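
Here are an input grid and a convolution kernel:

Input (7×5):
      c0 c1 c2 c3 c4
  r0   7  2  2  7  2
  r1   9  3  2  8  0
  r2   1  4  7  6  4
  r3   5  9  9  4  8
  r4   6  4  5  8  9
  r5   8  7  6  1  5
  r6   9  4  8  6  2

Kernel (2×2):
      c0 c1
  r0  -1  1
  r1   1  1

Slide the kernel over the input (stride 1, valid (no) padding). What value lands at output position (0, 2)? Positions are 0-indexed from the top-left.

15

The receptive field on the input at this output position is [2 7 / 2 8]. Elementwise product with the kernel and sum: 2·-1 + 7·1 + 2·1 + 8·1.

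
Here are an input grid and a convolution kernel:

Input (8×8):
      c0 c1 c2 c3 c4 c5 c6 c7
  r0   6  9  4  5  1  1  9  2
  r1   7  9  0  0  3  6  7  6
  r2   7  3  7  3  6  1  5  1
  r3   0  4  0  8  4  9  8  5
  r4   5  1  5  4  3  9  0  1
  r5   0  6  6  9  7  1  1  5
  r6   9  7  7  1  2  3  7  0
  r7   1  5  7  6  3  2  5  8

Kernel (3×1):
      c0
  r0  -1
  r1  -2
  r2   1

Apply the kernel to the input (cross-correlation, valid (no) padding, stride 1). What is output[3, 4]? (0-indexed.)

The receptive field on the input at this output position is [4 / 3 / 7]. Elementwise product with the kernel and sum: 4·-1 + 3·-2 + 7·1.

-3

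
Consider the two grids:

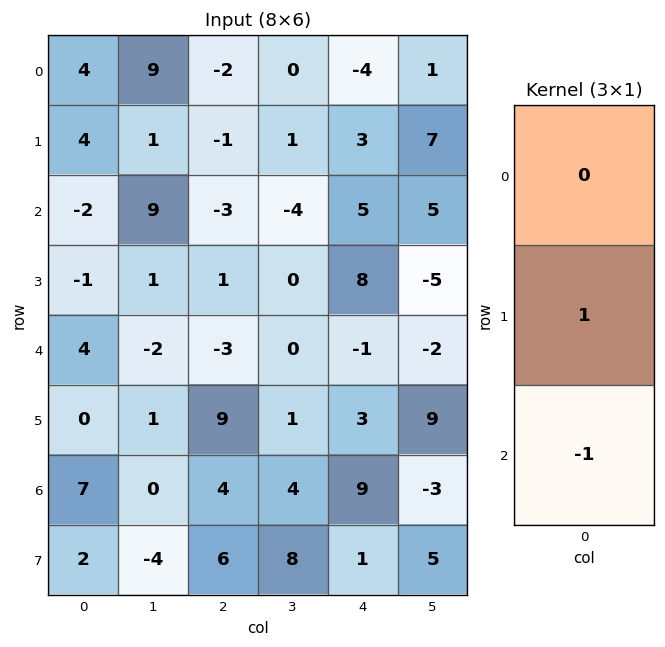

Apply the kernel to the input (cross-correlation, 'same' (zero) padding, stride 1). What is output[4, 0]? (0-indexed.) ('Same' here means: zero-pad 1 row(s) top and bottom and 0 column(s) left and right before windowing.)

4

The receptive field on the zero-padded input at this output position is [-1 / 4 / 0]. Elementwise product with the kernel and sum: 4·1 + 0·-1.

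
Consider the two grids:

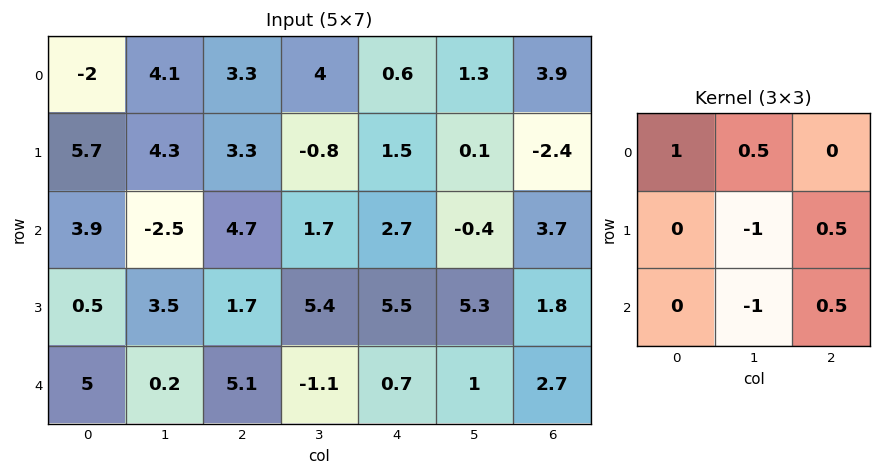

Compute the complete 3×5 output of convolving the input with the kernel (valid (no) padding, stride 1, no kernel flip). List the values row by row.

Output[0,0]: The receptive field on the input at this output position is [-2 4.1 3.3 / 5.7 4.3 3.3 / 3.9 -2.5 4.7]. Elementwise product with the kernel and sum: -2·1 + 4.1·0.5 + 4.3·-1 + 3.3·0.5 + -2.5·-1 + 4.7·0.5.
Output[0,1]: The receptive field on the input at this output position is [4.1 3.3 4 / 4.3 3.3 -0.8 / -2.5 4.7 1.7]. Elementwise product with the kernel and sum: 4.1·1 + 3.3·0.5 + 3.3·-1 + -0.8·0.5 + 4.7·-1 + 1.7·0.5.

2.25 -1.8 6.5 -0.05 2.2
10.05 3.1 -0.1 -5.8 -0.6
2.35 -4.8 4.35 0 -1.55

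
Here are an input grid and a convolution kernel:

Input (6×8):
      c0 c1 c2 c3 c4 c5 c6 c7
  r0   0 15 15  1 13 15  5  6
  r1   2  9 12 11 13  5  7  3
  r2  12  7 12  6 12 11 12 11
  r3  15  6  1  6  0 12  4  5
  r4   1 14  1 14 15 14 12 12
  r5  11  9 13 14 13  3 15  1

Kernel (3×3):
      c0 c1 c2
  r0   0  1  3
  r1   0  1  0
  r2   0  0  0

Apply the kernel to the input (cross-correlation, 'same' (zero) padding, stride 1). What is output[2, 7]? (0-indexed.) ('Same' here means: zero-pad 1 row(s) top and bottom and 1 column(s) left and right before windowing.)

14

The receptive field on the zero-padded input at this output position is [7 3 0 / 12 11 0 / 4 5 0]. Elementwise product with the kernel and sum: 3·1 + 0·3 + 11·1.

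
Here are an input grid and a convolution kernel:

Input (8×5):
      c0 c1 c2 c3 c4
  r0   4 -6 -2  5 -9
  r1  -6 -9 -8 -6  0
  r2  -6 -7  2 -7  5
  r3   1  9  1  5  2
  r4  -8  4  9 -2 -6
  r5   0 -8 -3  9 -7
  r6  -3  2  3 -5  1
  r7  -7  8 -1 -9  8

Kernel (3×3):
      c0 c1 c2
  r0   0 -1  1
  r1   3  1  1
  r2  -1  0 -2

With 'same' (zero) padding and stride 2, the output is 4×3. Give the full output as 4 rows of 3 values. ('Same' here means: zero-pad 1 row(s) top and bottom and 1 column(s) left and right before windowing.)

Output[0,0]: The receptive field on the zero-padded input at this output position is [0 0 0 / 0 4 -6 / 0 -6 -9]. Elementwise product with the kernel and sum: 0·-1 + 0·1 + 0·3 + 4·1 + -6·1 + 0·-1 + -9·-2.

16 6 12
-34 -43 -21
20 13 -23
-25 26 2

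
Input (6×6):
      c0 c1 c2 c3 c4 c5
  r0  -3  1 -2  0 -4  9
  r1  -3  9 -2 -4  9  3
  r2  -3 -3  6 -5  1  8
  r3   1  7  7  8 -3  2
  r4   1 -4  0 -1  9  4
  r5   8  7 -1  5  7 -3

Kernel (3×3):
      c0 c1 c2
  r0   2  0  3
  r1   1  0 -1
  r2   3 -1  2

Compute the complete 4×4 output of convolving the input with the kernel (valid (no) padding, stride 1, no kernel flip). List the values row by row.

-7 -10 -2 20
-11 38 35 19
13 -36 44 16
39 67 2 19

Output[0,0]: The receptive field on the input at this output position is [-3 1 -2 / -3 9 -2 / -3 -3 6]. Elementwise product with the kernel and sum: -3·2 + -2·3 + -3·1 + -2·-1 + -3·3 + -3·-1 + 6·2.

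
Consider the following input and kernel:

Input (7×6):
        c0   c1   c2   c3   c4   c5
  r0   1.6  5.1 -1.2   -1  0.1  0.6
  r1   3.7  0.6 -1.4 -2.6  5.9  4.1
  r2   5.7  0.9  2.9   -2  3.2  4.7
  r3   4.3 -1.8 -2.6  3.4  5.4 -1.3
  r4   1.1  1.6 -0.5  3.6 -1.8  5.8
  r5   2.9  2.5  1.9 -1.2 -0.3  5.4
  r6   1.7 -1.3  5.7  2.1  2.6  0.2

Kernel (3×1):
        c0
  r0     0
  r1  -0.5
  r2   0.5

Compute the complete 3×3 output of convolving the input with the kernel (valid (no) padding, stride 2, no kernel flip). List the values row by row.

1 2.15 -1.35
-1.6 1.05 -3.6
-0.6 1.9 1.45

Output[0,0]: The receptive field on the input at this output position is [1.6 / 3.7 / 5.7]. Elementwise product with the kernel and sum: 3.7·-0.5 + 5.7·0.5.
Output[0,1]: The receptive field on the input at this output position is [-1.2 / -1.4 / 2.9]. Elementwise product with the kernel and sum: -1.4·-0.5 + 2.9·0.5.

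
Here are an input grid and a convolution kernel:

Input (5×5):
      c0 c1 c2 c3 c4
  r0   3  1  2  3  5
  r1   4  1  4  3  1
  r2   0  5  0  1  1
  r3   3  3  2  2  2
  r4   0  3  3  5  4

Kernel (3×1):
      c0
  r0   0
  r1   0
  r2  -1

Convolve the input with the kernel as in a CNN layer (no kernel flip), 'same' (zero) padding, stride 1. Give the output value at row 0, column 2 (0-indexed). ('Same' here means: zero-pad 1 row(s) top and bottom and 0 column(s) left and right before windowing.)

-4

The receptive field on the zero-padded input at this output position is [0 / 2 / 4]. Elementwise product with the kernel and sum: 4·-1.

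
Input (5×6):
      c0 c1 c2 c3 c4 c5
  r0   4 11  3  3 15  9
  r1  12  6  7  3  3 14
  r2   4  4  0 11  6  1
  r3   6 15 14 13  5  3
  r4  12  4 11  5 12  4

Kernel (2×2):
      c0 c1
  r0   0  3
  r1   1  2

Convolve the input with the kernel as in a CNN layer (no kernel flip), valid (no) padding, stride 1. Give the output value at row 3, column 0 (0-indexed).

The receptive field on the input at this output position is [6 15 / 12 4]. Elementwise product with the kernel and sum: 15·3 + 12·1 + 4·2.

65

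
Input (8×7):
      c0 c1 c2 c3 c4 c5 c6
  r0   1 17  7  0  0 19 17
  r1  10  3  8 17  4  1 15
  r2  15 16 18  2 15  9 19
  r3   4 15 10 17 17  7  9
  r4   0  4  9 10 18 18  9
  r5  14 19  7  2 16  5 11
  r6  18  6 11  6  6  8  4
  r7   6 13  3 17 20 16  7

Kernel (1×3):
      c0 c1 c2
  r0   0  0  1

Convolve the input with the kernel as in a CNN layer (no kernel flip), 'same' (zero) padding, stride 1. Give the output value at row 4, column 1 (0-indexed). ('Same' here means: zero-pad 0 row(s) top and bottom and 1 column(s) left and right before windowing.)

9

The receptive field on the zero-padded input at this output position is [0 4 9]. Elementwise product with the kernel and sum: 9·1.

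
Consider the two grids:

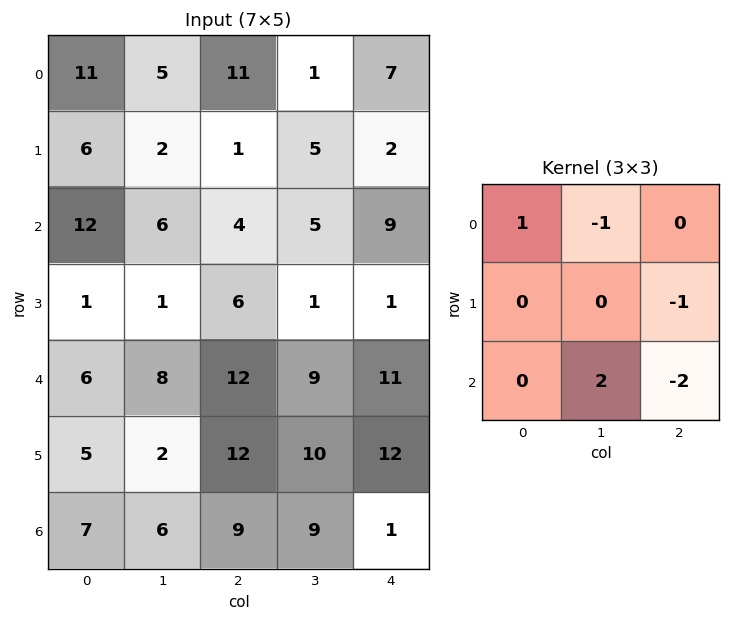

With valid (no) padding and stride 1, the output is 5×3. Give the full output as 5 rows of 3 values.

Output[0,0]: The receptive field on the input at this output position is [11 5 11 / 6 2 1 / 12 6 4]. Elementwise product with the kernel and sum: 11·1 + 5·-1 + 1·-1 + 6·2 + 4·-2.

9 -13 0
-10 6 -13
-8 7 -6
-32 -10 -10
-20 -14 7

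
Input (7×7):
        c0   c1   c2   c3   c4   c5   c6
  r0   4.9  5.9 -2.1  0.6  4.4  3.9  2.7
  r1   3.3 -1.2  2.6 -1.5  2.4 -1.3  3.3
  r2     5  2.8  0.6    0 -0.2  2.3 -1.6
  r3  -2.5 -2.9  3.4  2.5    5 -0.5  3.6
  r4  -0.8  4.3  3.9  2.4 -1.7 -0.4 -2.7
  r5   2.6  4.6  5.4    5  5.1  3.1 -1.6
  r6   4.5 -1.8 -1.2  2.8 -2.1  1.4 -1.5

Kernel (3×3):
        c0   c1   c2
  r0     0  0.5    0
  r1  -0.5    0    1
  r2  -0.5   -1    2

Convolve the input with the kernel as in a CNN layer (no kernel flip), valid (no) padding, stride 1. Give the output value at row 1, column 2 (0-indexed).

The receptive field on the input at this output position is [2.6 -1.5 2.4 / 0.6 0 -0.2 / 3.4 2.5 5]. Elementwise product with the kernel and sum: -1.5·0.5 + 0.6·-0.5 + -0.2·1 + 3.4·-0.5 + 2.5·-1 + 5·2.

4.55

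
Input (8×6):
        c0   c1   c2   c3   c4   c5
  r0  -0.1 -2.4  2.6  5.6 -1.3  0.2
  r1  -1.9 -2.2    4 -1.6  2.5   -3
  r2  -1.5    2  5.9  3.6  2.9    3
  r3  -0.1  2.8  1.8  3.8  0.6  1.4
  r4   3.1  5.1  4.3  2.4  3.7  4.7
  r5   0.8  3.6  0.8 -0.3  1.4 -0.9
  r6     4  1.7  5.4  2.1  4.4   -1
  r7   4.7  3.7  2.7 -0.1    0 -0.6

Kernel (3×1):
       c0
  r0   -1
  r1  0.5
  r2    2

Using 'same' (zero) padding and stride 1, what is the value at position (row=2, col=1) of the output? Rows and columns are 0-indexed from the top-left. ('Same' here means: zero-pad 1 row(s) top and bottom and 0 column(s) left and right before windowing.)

The receptive field on the zero-padded input at this output position is [-2.2 / 2 / 2.8]. Elementwise product with the kernel and sum: -2.2·-1 + 2·0.5 + 2.8·2.

8.8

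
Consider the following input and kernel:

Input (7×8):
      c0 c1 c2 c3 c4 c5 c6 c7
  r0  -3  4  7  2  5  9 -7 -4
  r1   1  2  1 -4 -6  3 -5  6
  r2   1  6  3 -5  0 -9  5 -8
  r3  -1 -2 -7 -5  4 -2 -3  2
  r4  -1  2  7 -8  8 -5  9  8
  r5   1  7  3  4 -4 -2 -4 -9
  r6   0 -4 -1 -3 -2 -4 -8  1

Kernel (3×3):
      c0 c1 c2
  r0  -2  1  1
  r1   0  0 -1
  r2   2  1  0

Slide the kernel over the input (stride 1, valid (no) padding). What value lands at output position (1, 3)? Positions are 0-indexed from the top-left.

The receptive field on the input at this output position is [-4 -6 3 / -5 0 -9 / -5 4 -2]. Elementwise product with the kernel and sum: -4·-2 + -6·1 + 3·1 + -9·-1 + -5·2 + 4·1.

8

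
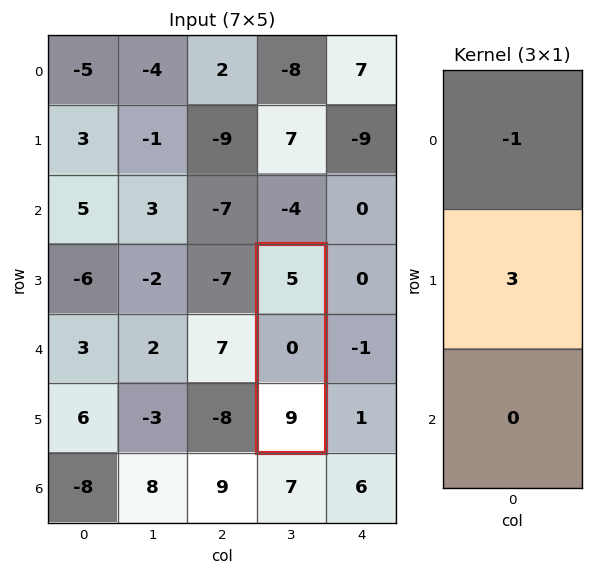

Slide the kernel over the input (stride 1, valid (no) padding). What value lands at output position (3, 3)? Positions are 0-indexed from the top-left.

-5

The receptive field on the input at this output position is [5 / 0 / 9]. Elementwise product with the kernel and sum: 5·-1 + 0·3.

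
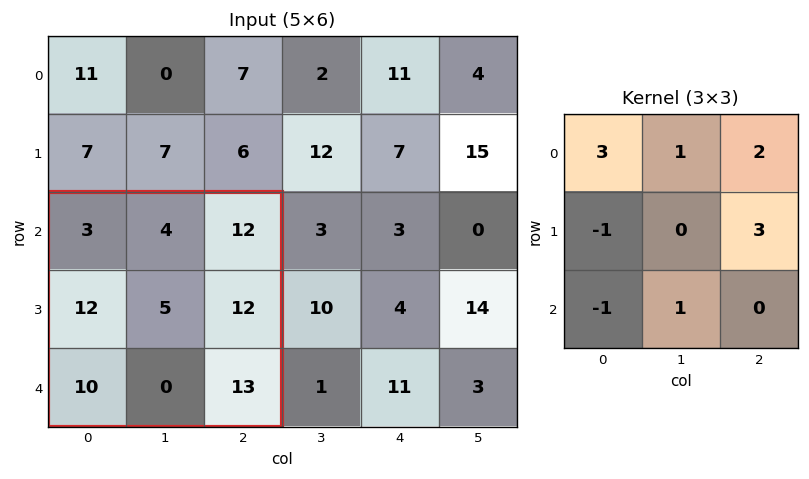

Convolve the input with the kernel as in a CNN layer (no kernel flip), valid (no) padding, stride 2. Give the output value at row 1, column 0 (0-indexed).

51

The receptive field on the input at this output position is [3 4 12 / 12 5 12 / 10 0 13]. Elementwise product with the kernel and sum: 3·3 + 4·1 + 12·2 + 12·-1 + 12·3 + 10·-1 + 0·1.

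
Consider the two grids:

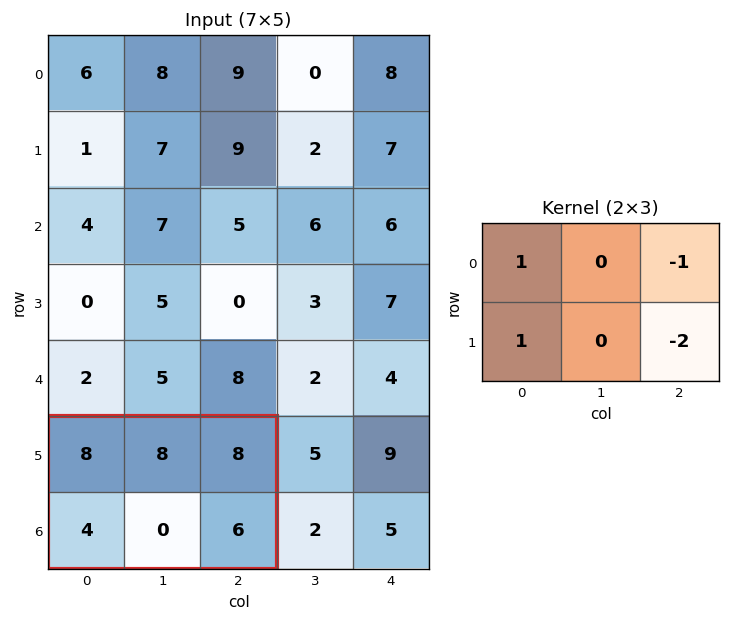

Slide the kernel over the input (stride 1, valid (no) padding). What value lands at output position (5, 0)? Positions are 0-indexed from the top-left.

The receptive field on the input at this output position is [8 8 8 / 4 0 6]. Elementwise product with the kernel and sum: 8·1 + 8·-1 + 4·1 + 6·-2.

-8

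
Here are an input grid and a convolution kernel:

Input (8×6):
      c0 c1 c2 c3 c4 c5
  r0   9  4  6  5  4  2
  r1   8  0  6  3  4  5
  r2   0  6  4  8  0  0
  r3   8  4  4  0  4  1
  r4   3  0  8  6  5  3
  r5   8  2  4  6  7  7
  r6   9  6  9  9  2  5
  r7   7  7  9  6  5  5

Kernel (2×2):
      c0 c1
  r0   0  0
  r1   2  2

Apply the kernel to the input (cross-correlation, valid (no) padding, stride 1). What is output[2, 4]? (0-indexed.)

10

The receptive field on the input at this output position is [0 0 / 4 1]. Elementwise product with the kernel and sum: 4·2 + 1·2.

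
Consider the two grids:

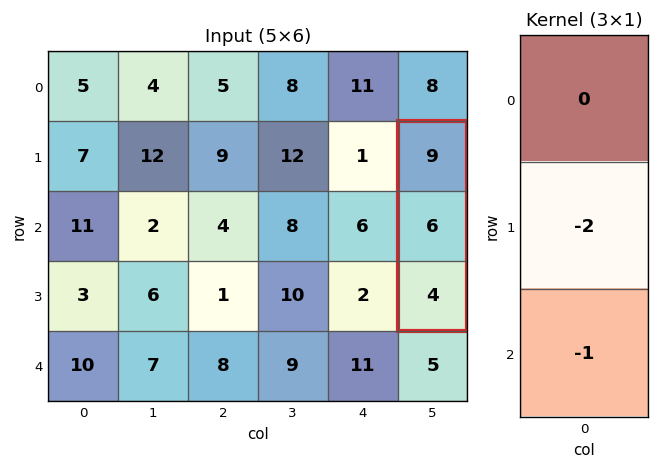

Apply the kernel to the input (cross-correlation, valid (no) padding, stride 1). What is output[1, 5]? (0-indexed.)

The receptive field on the input at this output position is [9 / 6 / 4]. Elementwise product with the kernel and sum: 6·-2 + 4·-1.

-16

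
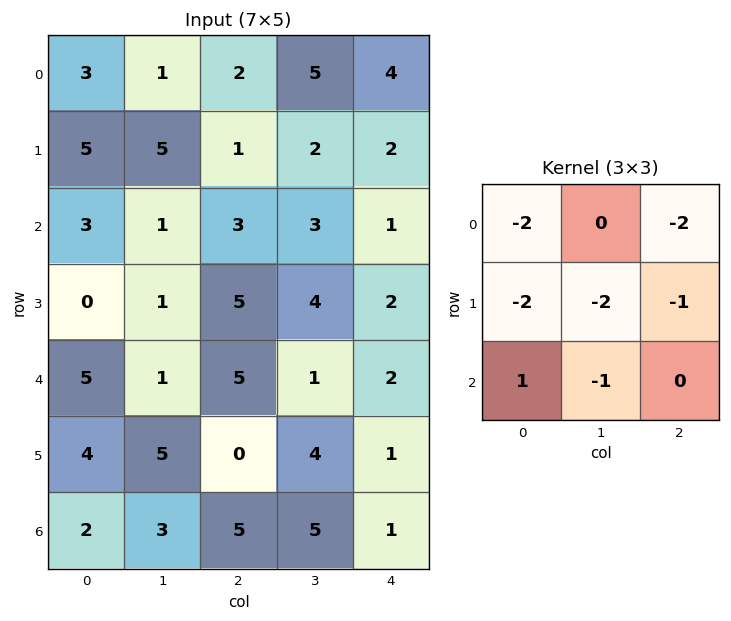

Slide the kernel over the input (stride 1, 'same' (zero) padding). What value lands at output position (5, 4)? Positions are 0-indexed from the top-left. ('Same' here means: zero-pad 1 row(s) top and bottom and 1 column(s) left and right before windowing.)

-8

The receptive field on the zero-padded input at this output position is [1 2 0 / 4 1 0 / 5 1 0]. Elementwise product with the kernel and sum: 1·-2 + 0·-2 + 4·-2 + 1·-2 + 0·-1 + 5·1 + 1·-1.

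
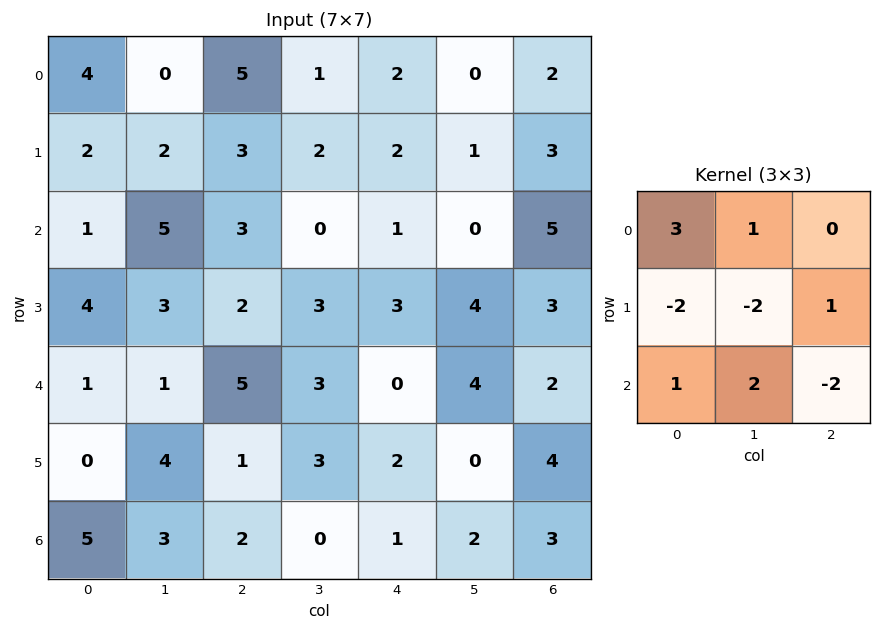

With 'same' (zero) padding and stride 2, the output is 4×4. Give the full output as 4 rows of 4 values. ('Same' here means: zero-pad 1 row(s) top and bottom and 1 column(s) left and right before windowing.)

-8 -5 -2 3
7 -6 7 6
-5 2 17 11
-7 3 11 -6

Output[0,0]: The receptive field on the zero-padded input at this output position is [0 0 0 / 0 4 0 / 0 2 2]. Elementwise product with the kernel and sum: 0·3 + 0·1 + 0·-2 + 4·-2 + 0·1 + 0·1 + 2·2 + 2·-2.
Output[0,1]: The receptive field on the zero-padded input at this output position is [0 0 0 / 0 5 1 / 2 3 2]. Elementwise product with the kernel and sum: 0·3 + 0·1 + 0·-2 + 5·-2 + 1·1 + 2·1 + 3·2 + 2·-2.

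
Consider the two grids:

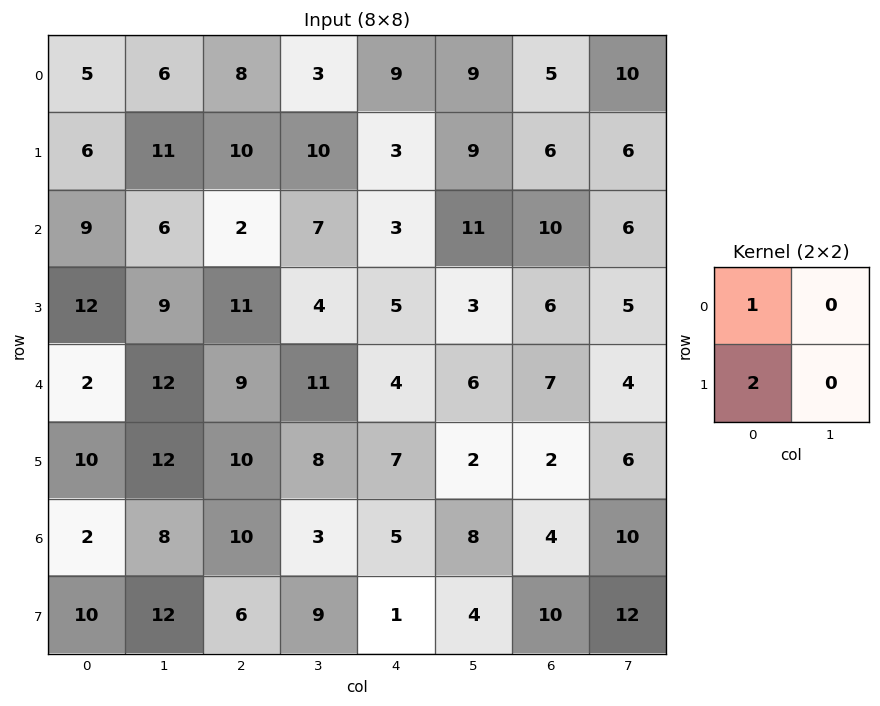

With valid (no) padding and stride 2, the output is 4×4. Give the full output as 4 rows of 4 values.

17 28 15 17
33 24 13 22
22 29 18 11
22 22 7 24

Output[0,0]: The receptive field on the input at this output position is [5 6 / 6 11]. Elementwise product with the kernel and sum: 5·1 + 6·2.
Output[0,1]: The receptive field on the input at this output position is [8 3 / 10 10]. Elementwise product with the kernel and sum: 8·1 + 10·2.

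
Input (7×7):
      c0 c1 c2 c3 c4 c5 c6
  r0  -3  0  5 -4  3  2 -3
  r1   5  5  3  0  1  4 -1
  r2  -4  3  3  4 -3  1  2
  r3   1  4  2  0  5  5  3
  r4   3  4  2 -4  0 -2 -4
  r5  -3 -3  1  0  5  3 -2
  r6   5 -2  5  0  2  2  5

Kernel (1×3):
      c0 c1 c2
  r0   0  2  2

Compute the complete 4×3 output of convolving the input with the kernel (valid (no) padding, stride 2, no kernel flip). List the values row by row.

10 -2 -2
12 2 6
12 -8 -12
6 4 14

Output[0,0]: The receptive field on the input at this output position is [-3 0 5]. Elementwise product with the kernel and sum: 0·2 + 5·2.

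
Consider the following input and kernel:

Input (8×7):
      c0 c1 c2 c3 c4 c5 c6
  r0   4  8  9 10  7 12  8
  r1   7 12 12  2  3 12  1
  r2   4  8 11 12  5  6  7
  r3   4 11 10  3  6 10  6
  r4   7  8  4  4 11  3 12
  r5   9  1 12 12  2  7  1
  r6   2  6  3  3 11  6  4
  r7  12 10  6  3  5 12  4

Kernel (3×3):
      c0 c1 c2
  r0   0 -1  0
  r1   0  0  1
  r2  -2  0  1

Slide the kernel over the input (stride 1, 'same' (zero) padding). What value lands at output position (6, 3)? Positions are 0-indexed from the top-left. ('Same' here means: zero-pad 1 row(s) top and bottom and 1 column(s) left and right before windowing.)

The receptive field on the zero-padded input at this output position is [12 12 2 / 3 3 11 / 6 3 5]. Elementwise product with the kernel and sum: 12·-1 + 11·1 + 6·-2 + 5·1.

-8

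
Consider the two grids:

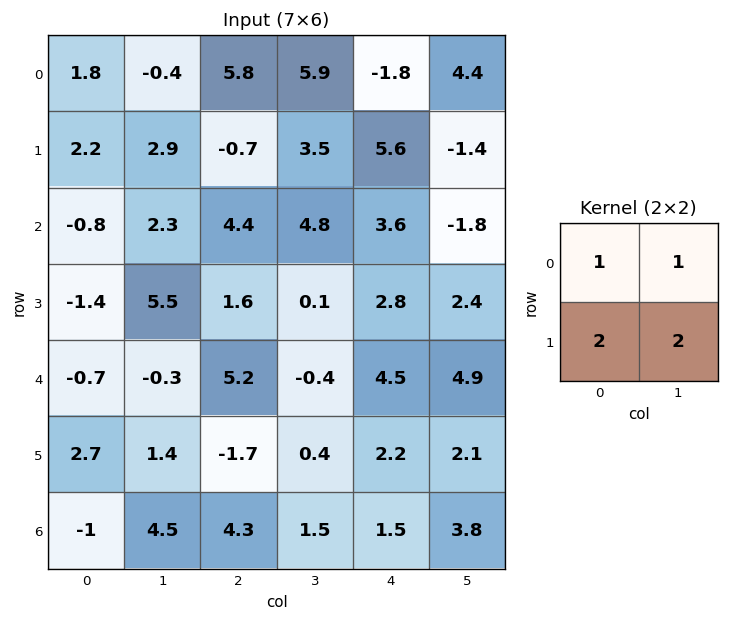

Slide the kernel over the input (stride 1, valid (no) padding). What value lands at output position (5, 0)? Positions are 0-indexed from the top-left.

11.1

The receptive field on the input at this output position is [2.7 1.4 / -1 4.5]. Elementwise product with the kernel and sum: 2.7·1 + 1.4·1 + -1·2 + 4.5·2.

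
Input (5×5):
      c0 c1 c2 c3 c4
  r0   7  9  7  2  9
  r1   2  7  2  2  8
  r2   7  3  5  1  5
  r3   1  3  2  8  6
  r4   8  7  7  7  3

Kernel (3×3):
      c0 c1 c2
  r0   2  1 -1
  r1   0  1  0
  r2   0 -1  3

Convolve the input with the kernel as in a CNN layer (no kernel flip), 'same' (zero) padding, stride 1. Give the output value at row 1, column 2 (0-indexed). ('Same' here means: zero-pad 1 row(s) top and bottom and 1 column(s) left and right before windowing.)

23

The receptive field on the zero-padded input at this output position is [9 7 2 / 7 2 2 / 3 5 1]. Elementwise product with the kernel and sum: 9·2 + 7·1 + 2·-1 + 2·1 + 5·-1 + 1·3.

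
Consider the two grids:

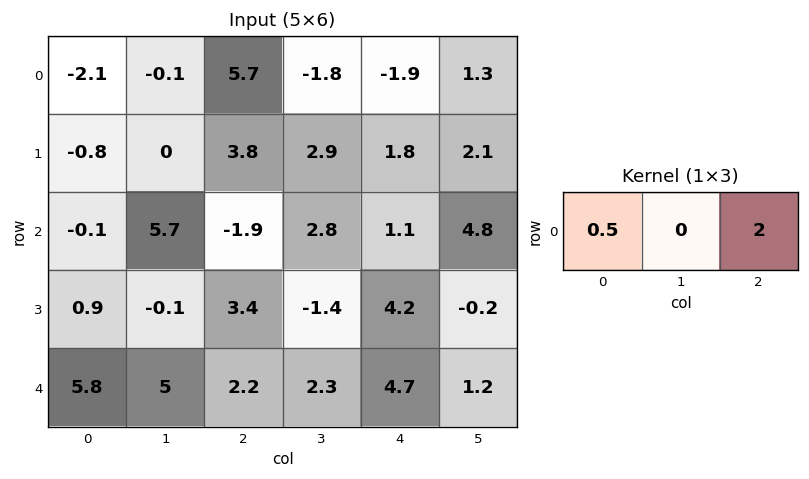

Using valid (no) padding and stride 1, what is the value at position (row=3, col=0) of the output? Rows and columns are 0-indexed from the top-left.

7.25

The receptive field on the input at this output position is [0.9 -0.1 3.4]. Elementwise product with the kernel and sum: 0.9·0.5 + 3.4·2.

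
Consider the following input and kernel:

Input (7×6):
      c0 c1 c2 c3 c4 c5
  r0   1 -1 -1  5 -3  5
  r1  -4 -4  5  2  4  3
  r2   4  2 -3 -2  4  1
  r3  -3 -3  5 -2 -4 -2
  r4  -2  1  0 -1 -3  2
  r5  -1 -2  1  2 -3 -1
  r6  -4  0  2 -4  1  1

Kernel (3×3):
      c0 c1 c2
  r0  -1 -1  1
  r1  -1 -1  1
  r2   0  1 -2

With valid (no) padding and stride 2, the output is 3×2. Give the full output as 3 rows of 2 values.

20 -20
3 7
1 -14

Output[0,0]: The receptive field on the input at this output position is [1 -1 -1 / -4 -4 5 / 4 2 -3]. Elementwise product with the kernel and sum: 1·-1 + -1·-1 + -1·1 + -4·-1 + -4·-1 + 5·1 + 2·1 + -3·-2.
Output[0,1]: The receptive field on the input at this output position is [-1 5 -3 / 5 2 4 / -3 -2 4]. Elementwise product with the kernel and sum: -1·-1 + 5·-1 + -3·1 + 5·-1 + 2·-1 + 4·1 + -2·1 + 4·-2.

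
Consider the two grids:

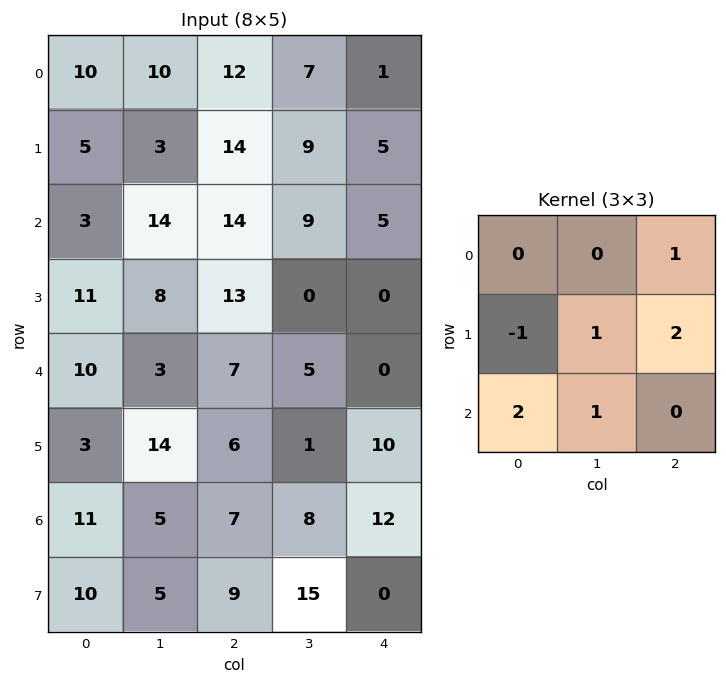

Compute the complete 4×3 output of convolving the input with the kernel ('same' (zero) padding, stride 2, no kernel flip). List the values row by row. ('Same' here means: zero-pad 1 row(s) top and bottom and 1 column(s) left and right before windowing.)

Output[0,0]: The receptive field on the zero-padded input at this output position is [0 0 0 / 0 10 10 / 0 5 3]. Elementwise product with the kernel and sum: 0·1 + 0·-1 + 10·1 + 10·2 + 0·2 + 5·1.
Output[0,1]: The receptive field on the zero-padded input at this output position is [0 0 0 / 10 12 7 / 3 14 9]. Elementwise product with the kernel and sum: 0·1 + 10·-1 + 12·1 + 7·2 + 3·2 + 14·1.

35 36 17
45 56 -4
27 48 7
45 38 34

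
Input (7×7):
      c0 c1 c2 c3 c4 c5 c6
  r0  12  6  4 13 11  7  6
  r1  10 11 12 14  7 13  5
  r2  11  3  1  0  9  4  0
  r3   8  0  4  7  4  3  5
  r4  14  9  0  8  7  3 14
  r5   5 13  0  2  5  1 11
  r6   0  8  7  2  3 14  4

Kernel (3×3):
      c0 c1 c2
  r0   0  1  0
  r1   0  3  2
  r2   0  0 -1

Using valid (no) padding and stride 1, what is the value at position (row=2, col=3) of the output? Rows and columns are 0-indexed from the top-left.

24

The receptive field on the input at this output position is [0 9 4 / 7 4 3 / 8 7 3]. Elementwise product with the kernel and sum: 9·1 + 4·3 + 3·2 + 3·-1.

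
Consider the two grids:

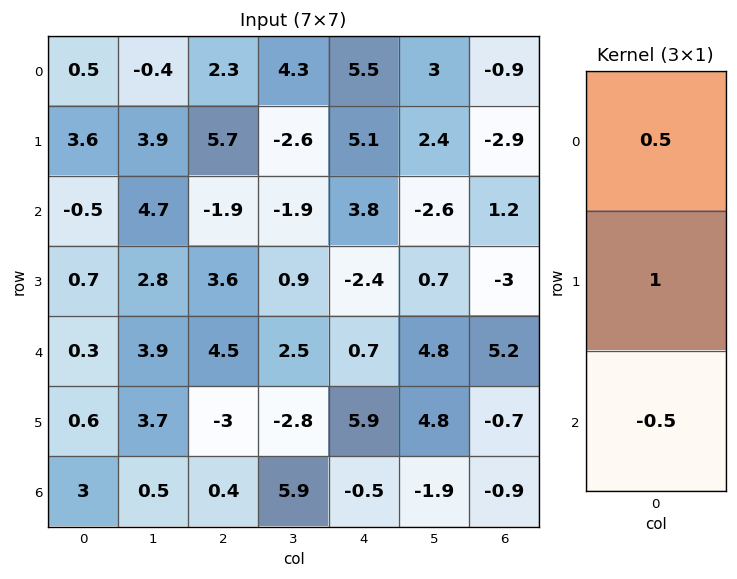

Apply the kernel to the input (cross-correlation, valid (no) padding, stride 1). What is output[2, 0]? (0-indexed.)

The receptive field on the input at this output position is [-0.5 / 0.7 / 0.3]. Elementwise product with the kernel and sum: -0.5·0.5 + 0.7·1 + 0.3·-0.5.

0.3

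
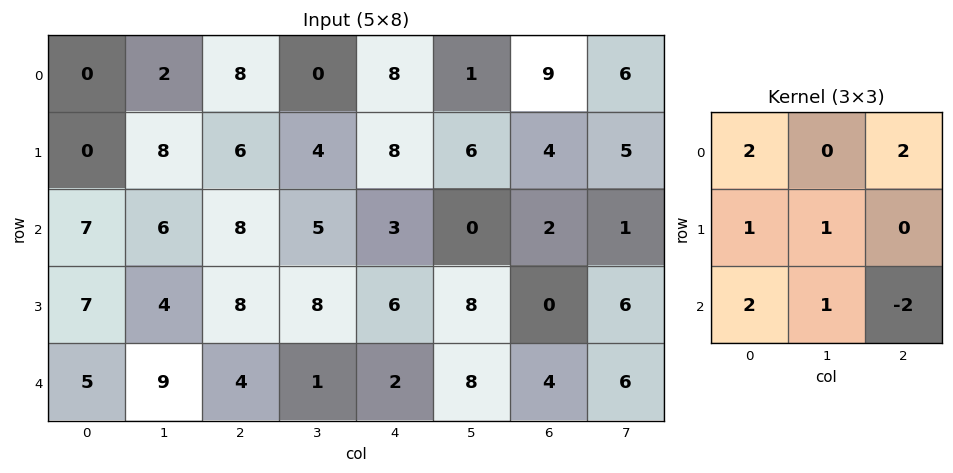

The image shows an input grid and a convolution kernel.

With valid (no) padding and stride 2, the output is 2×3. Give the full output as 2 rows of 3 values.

Output[0,0]: The receptive field on the input at this output position is [0 2 8 / 0 8 6 / 7 6 8]. Elementwise product with the kernel and sum: 0·2 + 8·2 + 0·1 + 8·1 + 7·2 + 6·1 + 8·-2.
Output[0,1]: The receptive field on the input at this output position is [8 0 8 / 6 4 8 / 8 5 3]. Elementwise product with the kernel and sum: 8·2 + 8·2 + 6·1 + 4·1 + 8·2 + 5·1 + 3·-2.

28 57 50
52 43 28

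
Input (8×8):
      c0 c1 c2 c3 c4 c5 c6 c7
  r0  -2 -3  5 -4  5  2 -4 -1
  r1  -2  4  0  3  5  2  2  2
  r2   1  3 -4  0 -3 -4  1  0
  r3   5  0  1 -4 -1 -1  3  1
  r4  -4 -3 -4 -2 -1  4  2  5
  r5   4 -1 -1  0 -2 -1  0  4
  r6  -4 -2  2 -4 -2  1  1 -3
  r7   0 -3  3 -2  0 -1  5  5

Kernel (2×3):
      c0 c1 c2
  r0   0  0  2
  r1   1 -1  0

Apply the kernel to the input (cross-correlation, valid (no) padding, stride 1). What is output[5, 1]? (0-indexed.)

The receptive field on the input at this output position is [-1 -1 0 / -2 2 -4]. Elementwise product with the kernel and sum: 0·2 + -2·1 + 2·-1.

-4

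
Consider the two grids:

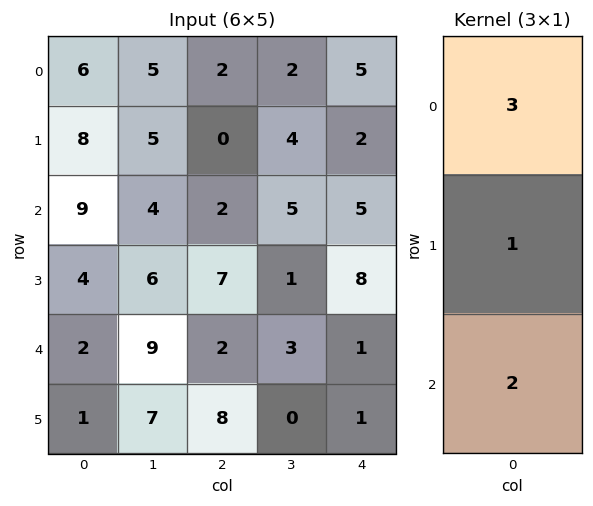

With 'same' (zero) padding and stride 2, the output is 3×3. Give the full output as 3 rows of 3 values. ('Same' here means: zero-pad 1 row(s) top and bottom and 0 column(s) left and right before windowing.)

22 2 9
41 16 27
16 39 27

Output[0,0]: The receptive field on the zero-padded input at this output position is [0 / 6 / 8]. Elementwise product with the kernel and sum: 0·3 + 6·1 + 8·2.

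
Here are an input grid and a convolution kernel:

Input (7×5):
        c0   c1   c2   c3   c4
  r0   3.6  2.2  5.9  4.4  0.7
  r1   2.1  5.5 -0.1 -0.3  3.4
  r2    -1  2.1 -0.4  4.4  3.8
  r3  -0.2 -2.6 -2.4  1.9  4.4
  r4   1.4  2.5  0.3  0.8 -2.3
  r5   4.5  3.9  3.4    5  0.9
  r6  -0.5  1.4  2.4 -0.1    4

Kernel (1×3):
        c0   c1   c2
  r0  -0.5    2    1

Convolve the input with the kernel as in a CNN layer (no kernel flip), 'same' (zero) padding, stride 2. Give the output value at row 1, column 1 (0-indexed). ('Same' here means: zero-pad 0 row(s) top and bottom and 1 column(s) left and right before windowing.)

2.55

The receptive field on the zero-padded input at this output position is [2.1 -0.4 4.4]. Elementwise product with the kernel and sum: 2.1·-0.5 + -0.4·2 + 4.4·1.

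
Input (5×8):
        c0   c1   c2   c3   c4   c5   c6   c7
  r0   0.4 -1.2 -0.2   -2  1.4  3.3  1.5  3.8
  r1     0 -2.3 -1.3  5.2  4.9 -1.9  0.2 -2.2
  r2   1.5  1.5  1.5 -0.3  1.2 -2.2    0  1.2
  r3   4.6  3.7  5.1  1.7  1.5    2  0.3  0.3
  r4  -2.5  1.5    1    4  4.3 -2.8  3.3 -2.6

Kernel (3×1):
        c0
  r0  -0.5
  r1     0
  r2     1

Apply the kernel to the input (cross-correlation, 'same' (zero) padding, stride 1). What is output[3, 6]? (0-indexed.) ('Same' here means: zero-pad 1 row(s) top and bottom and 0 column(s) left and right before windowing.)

3.3

The receptive field on the zero-padded input at this output position is [0 / 0.3 / 3.3]. Elementwise product with the kernel and sum: 0·-0.5 + 3.3·1.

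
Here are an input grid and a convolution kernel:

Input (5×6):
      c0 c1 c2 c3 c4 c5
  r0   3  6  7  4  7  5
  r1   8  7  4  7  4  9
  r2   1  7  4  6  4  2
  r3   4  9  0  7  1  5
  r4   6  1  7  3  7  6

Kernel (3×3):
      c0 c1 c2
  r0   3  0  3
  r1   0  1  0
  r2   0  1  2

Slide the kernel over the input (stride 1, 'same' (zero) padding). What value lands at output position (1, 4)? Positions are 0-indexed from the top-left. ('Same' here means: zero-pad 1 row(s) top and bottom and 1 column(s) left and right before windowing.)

39

The receptive field on the zero-padded input at this output position is [4 7 5 / 7 4 9 / 6 4 2]. Elementwise product with the kernel and sum: 4·3 + 5·3 + 4·1 + 4·1 + 2·2.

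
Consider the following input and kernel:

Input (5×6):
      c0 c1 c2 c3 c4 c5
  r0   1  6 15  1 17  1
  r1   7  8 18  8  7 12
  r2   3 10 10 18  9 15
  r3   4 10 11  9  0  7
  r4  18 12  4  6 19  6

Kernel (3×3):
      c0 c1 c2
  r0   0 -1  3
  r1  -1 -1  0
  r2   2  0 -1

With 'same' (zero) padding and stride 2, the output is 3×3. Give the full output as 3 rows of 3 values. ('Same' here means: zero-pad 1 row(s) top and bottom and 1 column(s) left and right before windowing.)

Output[0,0]: The receptive field on the zero-padded input at this output position is [0 0 0 / 0 1 6 / 0 7 8]. Elementwise product with the kernel and sum: 0·-1 + 0·3 + 0·-1 + 1·-1 + 0·2 + 8·-1.
Output[0,1]: The receptive field on the zero-padded input at this output position is [0 0 0 / 6 15 1 / 8 18 8]. Elementwise product with the kernel and sum: 0·-1 + 0·3 + 6·-1 + 15·-1 + 8·2 + 8·-1.

-9 -13 -14
4 -3 13
8 0 -4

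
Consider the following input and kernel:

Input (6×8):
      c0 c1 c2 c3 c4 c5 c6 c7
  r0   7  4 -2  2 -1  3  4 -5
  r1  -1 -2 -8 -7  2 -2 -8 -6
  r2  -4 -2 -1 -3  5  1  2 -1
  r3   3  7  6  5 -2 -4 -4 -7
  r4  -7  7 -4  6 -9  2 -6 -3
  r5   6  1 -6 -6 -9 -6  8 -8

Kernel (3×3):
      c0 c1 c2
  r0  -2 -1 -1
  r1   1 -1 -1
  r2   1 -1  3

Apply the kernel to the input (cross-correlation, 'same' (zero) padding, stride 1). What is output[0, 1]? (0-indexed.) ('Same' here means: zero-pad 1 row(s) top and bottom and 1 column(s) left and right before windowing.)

The receptive field on the zero-padded input at this output position is [0 0 0 / 7 4 -2 / -1 -2 -8]. Elementwise product with the kernel and sum: 0·-2 + 0·-1 + 0·-1 + 7·1 + 4·-1 + -2·-1 + -1·1 + -2·-1 + -8·3.

-18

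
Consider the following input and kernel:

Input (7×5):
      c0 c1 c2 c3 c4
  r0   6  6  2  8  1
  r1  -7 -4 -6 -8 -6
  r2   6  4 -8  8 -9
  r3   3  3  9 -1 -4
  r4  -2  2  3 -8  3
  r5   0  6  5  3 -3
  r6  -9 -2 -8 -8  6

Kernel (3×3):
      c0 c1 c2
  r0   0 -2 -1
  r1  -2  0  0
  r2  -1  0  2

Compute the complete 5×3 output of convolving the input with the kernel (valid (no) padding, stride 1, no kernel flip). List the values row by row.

-22 8 -15
17 7 21
2 -16 -22
-1 -21 -11
-14 -24 23

Output[0,0]: The receptive field on the input at this output position is [6 6 2 / -7 -4 -6 / 6 4 -8]. Elementwise product with the kernel and sum: 6·-2 + 2·-1 + -7·-2 + 6·-1 + -8·2.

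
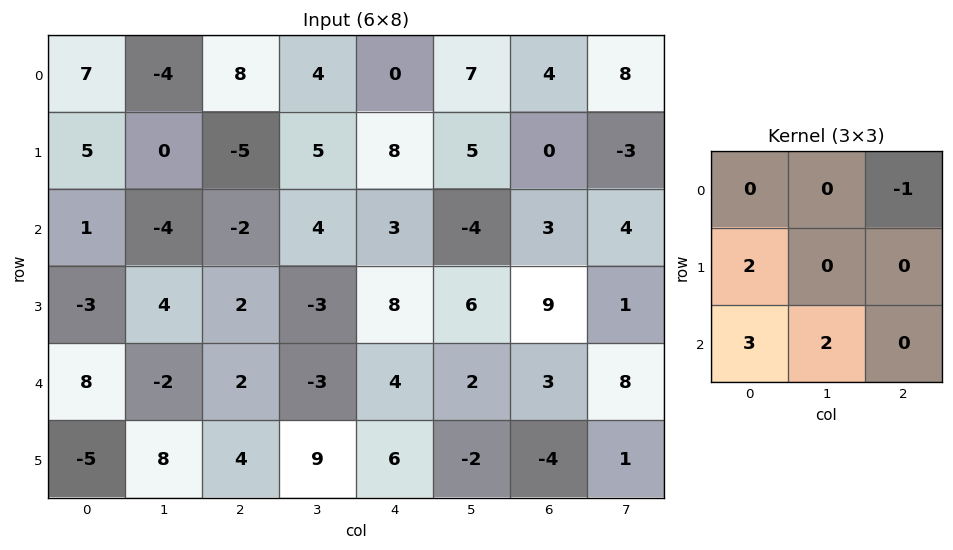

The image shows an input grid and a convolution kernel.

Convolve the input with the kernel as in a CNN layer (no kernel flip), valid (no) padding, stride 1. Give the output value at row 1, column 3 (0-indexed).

10

The receptive field on the input at this output position is [5 8 5 / 4 3 -4 / -3 8 6]. Elementwise product with the kernel and sum: 5·-1 + 4·2 + -3·3 + 8·2.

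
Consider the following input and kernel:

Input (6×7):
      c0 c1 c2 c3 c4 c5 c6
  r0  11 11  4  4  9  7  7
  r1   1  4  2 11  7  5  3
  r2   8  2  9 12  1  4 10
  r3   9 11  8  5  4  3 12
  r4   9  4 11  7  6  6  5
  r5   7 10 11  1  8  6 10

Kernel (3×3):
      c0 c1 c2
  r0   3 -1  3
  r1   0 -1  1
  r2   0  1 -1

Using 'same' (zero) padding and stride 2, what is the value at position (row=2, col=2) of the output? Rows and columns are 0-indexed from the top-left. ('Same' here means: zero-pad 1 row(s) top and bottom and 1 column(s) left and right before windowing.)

22

The receptive field on the zero-padded input at this output position is [5 4 3 / 7 6 6 / 1 8 6]. Elementwise product with the kernel and sum: 5·3 + 4·-1 + 3·3 + 6·-1 + 6·1 + 8·1 + 6·-1.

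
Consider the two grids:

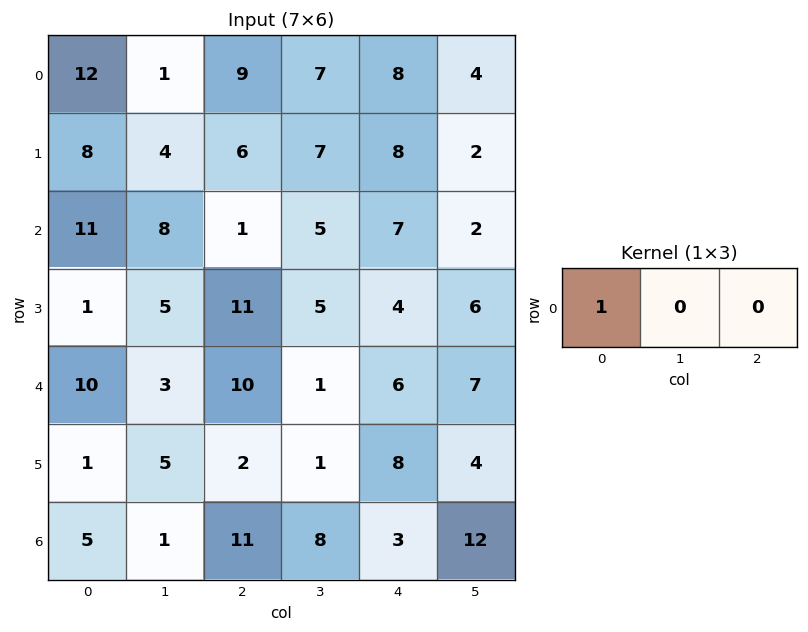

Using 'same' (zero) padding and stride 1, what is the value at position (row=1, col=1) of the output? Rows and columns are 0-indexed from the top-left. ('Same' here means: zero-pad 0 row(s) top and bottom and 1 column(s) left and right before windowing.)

8

The receptive field on the zero-padded input at this output position is [8 4 6]. Elementwise product with the kernel and sum: 8·1.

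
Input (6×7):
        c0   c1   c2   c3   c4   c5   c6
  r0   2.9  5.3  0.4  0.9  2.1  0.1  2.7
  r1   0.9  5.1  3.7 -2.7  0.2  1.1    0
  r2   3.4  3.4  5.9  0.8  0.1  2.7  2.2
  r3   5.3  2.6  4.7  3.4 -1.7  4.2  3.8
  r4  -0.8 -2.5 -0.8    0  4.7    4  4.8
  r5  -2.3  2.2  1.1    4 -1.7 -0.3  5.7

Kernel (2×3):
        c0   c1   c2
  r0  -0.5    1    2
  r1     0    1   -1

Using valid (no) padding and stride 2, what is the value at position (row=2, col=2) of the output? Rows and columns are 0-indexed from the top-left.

The receptive field on the input at this output position is [4.7 4 4.8 / -1.7 -0.3 5.7]. Elementwise product with the kernel and sum: 4.7·-0.5 + 4·1 + 4.8·2 + -0.3·1 + 5.7·-1.

5.25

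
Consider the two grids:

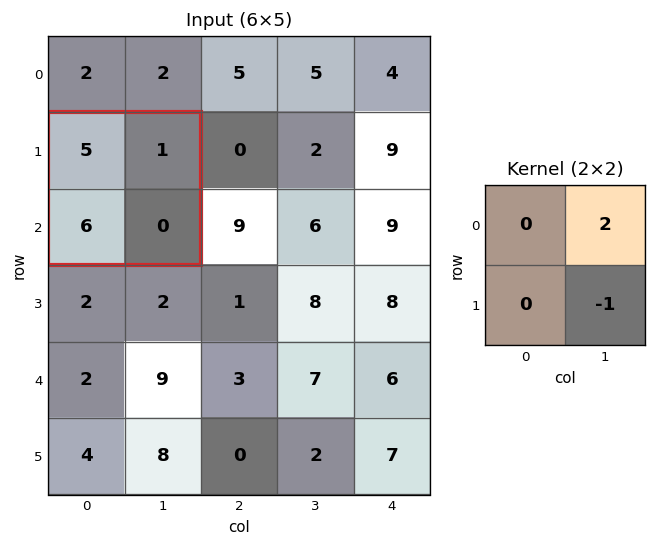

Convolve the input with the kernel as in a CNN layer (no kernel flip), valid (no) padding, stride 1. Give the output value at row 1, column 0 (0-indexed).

2

The receptive field on the input at this output position is [5 1 / 6 0]. Elementwise product with the kernel and sum: 1·2 + 0·-1.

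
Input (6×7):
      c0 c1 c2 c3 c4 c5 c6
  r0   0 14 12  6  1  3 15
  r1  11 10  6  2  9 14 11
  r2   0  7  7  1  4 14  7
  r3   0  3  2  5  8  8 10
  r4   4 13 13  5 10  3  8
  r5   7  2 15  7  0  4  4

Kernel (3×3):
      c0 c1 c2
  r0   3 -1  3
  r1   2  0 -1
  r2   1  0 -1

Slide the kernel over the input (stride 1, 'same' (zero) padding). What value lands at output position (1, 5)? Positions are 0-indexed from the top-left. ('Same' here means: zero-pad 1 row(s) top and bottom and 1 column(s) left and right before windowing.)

The receptive field on the zero-padded input at this output position is [1 3 15 / 9 14 11 / 4 14 7]. Elementwise product with the kernel and sum: 1·3 + 3·-1 + 15·3 + 9·2 + 11·-1 + 4·1 + 7·-1.

49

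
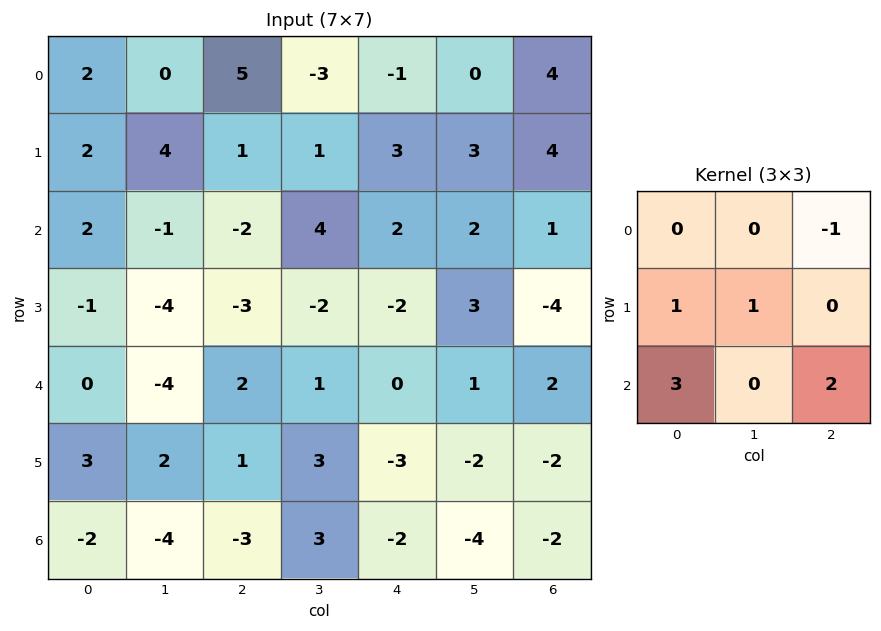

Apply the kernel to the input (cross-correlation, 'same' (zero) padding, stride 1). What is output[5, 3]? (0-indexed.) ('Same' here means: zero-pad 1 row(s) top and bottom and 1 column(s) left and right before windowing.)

The receptive field on the zero-padded input at this output position is [2 1 0 / 1 3 -3 / -3 3 -2]. Elementwise product with the kernel and sum: 0·-1 + 1·1 + 3·1 + -3·3 + -2·2.

-9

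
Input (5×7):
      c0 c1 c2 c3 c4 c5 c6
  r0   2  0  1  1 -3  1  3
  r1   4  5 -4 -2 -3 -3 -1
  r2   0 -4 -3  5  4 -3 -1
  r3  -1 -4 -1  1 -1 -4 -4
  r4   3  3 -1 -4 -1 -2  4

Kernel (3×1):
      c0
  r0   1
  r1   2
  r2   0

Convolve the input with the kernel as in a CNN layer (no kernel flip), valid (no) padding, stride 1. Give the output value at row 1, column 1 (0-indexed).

-3

The receptive field on the input at this output position is [5 / -4 / -4]. Elementwise product with the kernel and sum: 5·1 + -4·2.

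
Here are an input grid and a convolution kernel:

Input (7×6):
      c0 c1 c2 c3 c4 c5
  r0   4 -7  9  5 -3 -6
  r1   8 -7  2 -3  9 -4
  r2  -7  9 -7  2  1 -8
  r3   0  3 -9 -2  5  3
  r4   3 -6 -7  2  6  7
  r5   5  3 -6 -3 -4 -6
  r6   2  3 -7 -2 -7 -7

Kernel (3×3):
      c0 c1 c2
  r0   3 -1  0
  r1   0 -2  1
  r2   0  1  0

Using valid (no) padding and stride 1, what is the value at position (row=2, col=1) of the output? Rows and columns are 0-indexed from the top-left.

43

The receptive field on the input at this output position is [9 -7 2 / 3 -9 -2 / -6 -7 2]. Elementwise product with the kernel and sum: 9·3 + -7·-1 + -9·-2 + -2·1 + -7·1.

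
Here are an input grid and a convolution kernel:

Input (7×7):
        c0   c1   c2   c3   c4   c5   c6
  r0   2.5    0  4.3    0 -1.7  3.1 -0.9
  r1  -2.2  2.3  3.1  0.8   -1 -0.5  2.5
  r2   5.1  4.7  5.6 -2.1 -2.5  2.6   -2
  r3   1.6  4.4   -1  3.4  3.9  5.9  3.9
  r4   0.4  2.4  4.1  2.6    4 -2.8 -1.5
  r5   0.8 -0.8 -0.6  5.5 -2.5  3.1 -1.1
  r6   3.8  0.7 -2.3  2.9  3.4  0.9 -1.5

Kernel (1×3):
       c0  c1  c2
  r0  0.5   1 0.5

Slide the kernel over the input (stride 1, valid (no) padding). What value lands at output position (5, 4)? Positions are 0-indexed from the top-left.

The receptive field on the input at this output position is [-2.5 3.1 -1.1]. Elementwise product with the kernel and sum: -2.5·0.5 + 3.1·1 + -1.1·0.5.

1.3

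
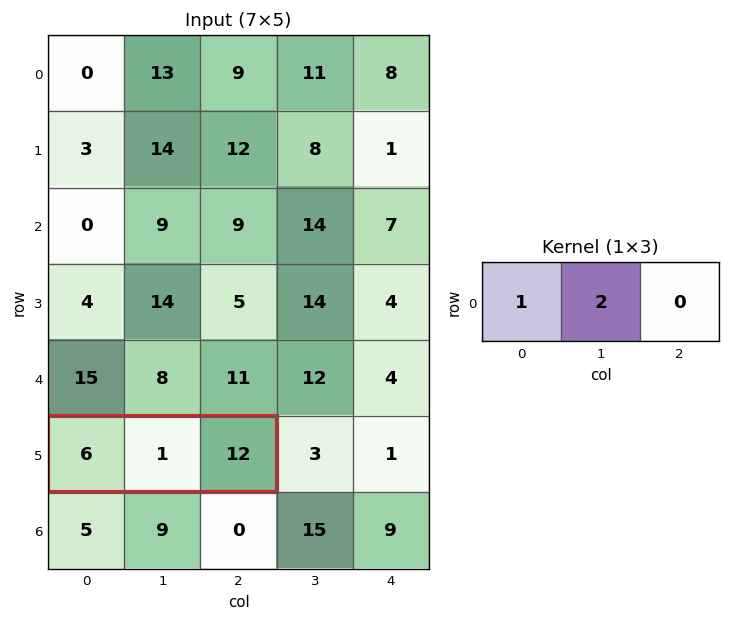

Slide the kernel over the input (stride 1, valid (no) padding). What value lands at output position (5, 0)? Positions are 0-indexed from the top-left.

8

The receptive field on the input at this output position is [6 1 12]. Elementwise product with the kernel and sum: 6·1 + 1·2.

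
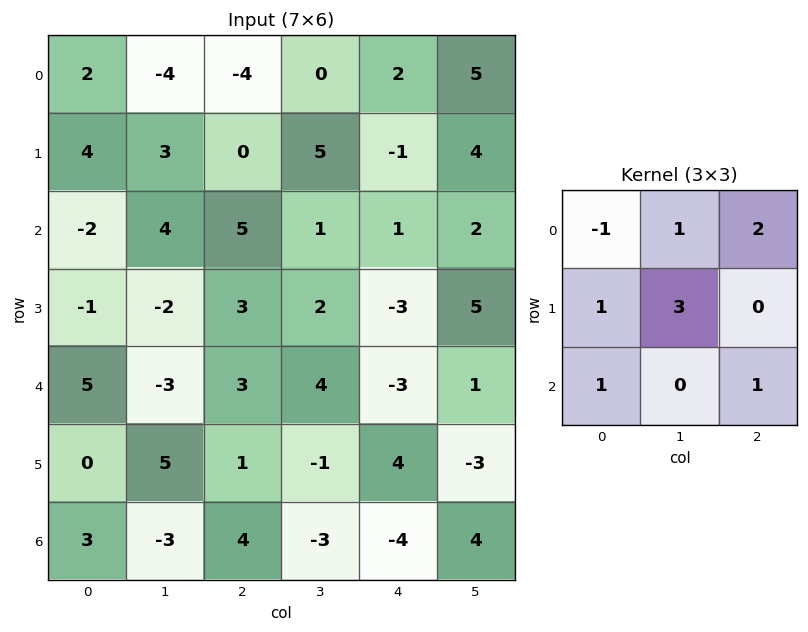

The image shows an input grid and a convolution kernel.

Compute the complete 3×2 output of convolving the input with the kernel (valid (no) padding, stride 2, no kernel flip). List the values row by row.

Output[0,0]: The receptive field on the input at this output position is [2 -4 -4 / 4 3 0 / -2 4 5]. Elementwise product with the kernel and sum: 2·-1 + -4·1 + -4·2 + 4·1 + 3·3 + -2·1 + 5·1.
Output[0,1]: The receptive field on the input at this output position is [-4 0 2 / 0 5 -1 / 5 1 1]. Elementwise product with the kernel and sum: -4·-1 + 0·1 + 2·2 + 0·1 + 5·3 + 5·1 + 1·1.

2 29
17 7
20 -7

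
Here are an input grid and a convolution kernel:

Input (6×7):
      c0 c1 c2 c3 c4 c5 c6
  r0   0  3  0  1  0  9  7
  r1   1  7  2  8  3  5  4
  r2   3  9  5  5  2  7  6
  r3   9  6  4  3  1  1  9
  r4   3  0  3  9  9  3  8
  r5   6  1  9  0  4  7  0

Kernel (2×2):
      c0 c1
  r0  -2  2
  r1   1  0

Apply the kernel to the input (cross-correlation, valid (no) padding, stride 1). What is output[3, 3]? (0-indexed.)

5

The receptive field on the input at this output position is [3 1 / 9 9]. Elementwise product with the kernel and sum: 3·-2 + 1·2 + 9·1.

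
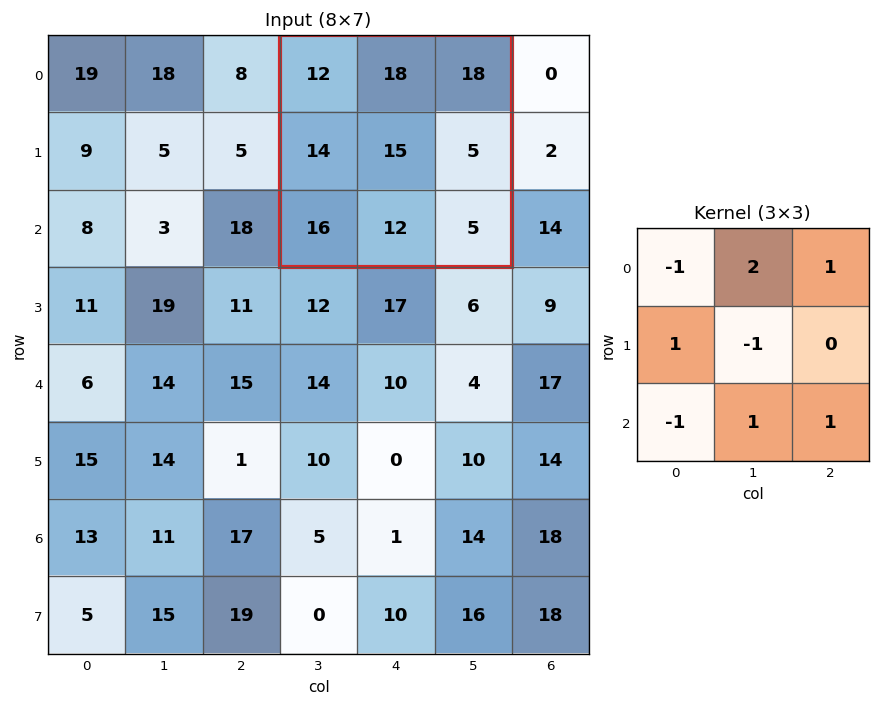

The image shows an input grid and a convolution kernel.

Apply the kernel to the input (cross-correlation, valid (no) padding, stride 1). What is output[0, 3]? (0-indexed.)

The receptive field on the input at this output position is [12 18 18 / 14 15 5 / 16 12 5]. Elementwise product with the kernel and sum: 12·-1 + 18·2 + 18·1 + 14·1 + 15·-1 + 16·-1 + 12·1 + 5·1.

42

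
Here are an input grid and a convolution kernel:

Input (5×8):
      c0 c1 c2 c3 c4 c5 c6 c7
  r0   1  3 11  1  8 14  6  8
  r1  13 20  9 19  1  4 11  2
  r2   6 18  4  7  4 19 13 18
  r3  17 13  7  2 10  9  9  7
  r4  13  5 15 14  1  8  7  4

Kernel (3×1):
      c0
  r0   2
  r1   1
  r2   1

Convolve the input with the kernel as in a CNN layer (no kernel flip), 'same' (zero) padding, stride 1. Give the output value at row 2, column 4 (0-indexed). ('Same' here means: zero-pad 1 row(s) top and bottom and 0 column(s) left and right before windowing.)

The receptive field on the zero-padded input at this output position is [1 / 4 / 10]. Elementwise product with the kernel and sum: 1·2 + 4·1 + 10·1.

16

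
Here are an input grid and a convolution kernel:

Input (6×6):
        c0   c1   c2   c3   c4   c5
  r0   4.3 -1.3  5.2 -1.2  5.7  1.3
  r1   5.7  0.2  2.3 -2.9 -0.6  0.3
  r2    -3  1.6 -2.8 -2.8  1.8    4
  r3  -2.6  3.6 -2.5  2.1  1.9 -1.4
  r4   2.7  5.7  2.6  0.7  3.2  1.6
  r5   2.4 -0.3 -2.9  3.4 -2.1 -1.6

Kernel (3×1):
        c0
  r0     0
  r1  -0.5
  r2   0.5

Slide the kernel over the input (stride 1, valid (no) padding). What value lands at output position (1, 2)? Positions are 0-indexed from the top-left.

0.15

The receptive field on the input at this output position is [2.3 / -2.8 / -2.5]. Elementwise product with the kernel and sum: -2.8·-0.5 + -2.5·0.5.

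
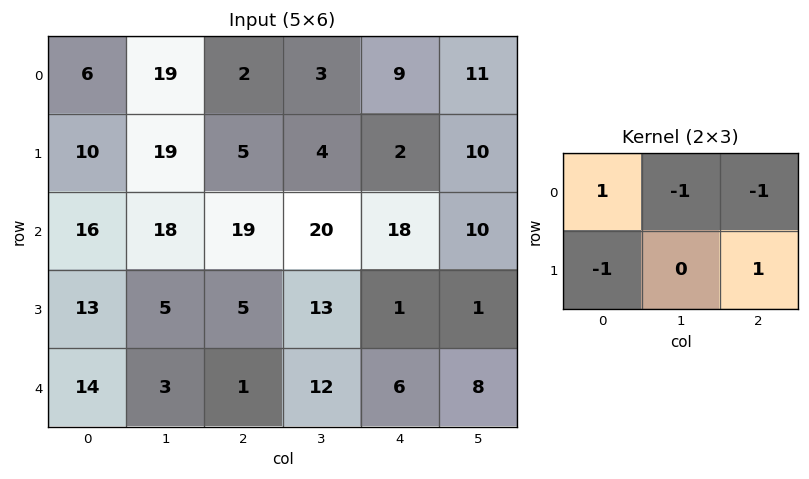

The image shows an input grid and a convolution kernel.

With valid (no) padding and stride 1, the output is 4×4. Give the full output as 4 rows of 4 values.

Output[0,0]: The receptive field on the input at this output position is [6 19 2 / 10 19 5]. Elementwise product with the kernel and sum: 6·1 + 19·-1 + 2·-1 + 10·-1 + 5·1.

-20 -1 -13 -11
-11 12 -2 -18
-29 -13 -23 -20
-10 -4 -4 7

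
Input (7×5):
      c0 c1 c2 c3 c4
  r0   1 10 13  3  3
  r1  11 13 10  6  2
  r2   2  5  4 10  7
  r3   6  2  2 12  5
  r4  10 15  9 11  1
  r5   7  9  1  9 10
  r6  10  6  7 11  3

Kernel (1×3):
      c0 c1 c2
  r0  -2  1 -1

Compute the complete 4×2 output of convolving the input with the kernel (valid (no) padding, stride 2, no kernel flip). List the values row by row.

-5 -26
-3 -5
-14 -8
-21 -6

Output[0,0]: The receptive field on the input at this output position is [1 10 13]. Elementwise product with the kernel and sum: 1·-2 + 10·1 + 13·-1.
Output[0,1]: The receptive field on the input at this output position is [13 3 3]. Elementwise product with the kernel and sum: 13·-2 + 3·1 + 3·-1.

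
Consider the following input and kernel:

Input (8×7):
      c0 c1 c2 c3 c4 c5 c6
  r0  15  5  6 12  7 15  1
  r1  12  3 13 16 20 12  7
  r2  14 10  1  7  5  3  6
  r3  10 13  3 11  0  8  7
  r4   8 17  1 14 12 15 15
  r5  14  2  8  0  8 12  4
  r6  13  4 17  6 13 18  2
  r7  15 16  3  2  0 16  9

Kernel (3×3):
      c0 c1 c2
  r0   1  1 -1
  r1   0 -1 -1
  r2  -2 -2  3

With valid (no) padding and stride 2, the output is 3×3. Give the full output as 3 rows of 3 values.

-47 -26 4
-40 -2 -22
31 -12 -60

Output[0,0]: The receptive field on the input at this output position is [15 5 6 / 12 3 13 / 14 10 1]. Elementwise product with the kernel and sum: 15·1 + 5·1 + 6·-1 + 3·-1 + 13·-1 + 14·-2 + 10·-2 + 1·3.
Output[0,1]: The receptive field on the input at this output position is [6 12 7 / 13 16 20 / 1 7 5]. Elementwise product with the kernel and sum: 6·1 + 12·1 + 7·-1 + 16·-1 + 20·-1 + 1·-2 + 7·-2 + 5·3.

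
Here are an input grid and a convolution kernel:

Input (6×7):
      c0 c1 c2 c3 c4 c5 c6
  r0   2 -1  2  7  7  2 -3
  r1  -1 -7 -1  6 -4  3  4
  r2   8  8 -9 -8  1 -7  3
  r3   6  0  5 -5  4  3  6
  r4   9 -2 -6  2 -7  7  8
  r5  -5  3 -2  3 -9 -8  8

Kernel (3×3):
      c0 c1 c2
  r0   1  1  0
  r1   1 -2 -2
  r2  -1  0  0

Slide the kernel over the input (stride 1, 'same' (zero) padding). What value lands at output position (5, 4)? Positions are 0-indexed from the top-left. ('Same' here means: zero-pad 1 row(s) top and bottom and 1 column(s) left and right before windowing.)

32

The receptive field on the zero-padded input at this output position is [2 -7 7 / 3 -9 -8 / 0 0 0]. Elementwise product with the kernel and sum: 2·1 + -7·1 + 3·1 + -9·-2 + -8·-2 + 0·-1.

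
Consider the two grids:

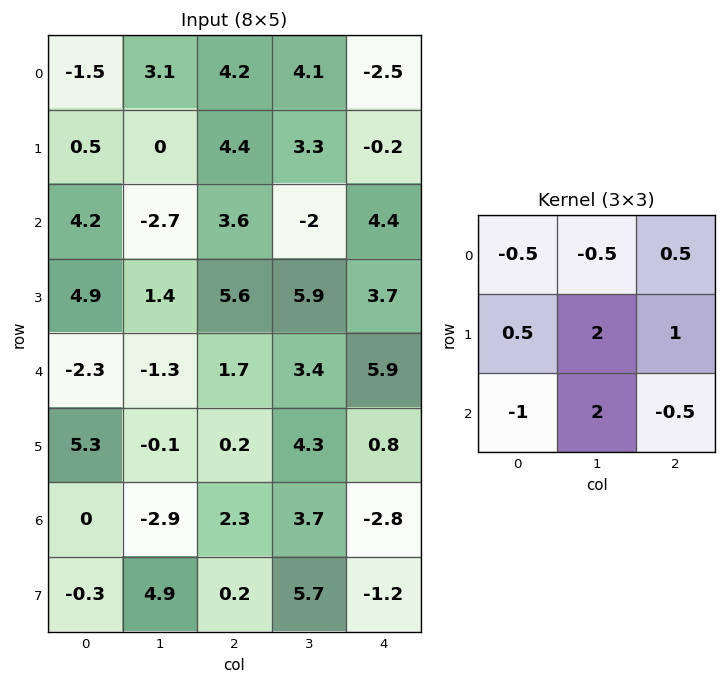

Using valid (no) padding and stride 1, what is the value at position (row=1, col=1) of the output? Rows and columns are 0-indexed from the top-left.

The receptive field on the input at this output position is [0 4.4 3.3 / -2.7 3.6 -2 / 1.4 5.6 5.9]. Elementwise product with the kernel and sum: 0·-0.5 + 4.4·-0.5 + 3.3·0.5 + -2.7·0.5 + 3.6·2 + -2·1 + 1.4·-1 + 5.6·2 + 5.9·-0.5.

10.15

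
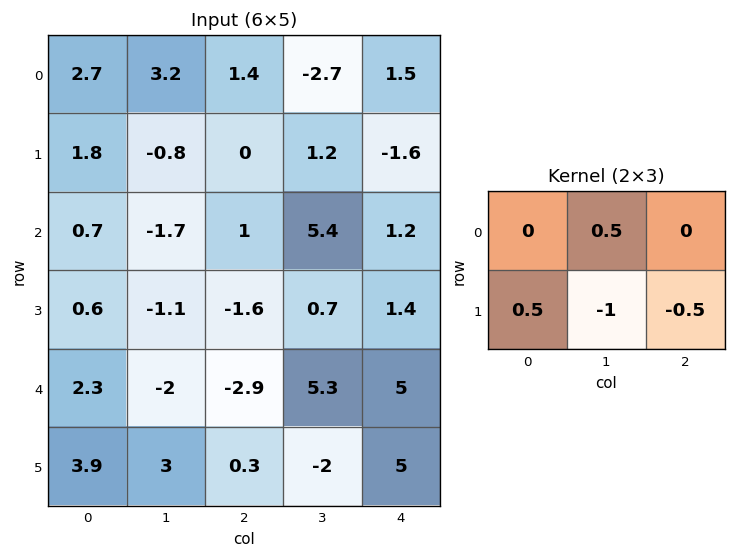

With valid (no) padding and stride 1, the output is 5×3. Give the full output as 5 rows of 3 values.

3.3 -0.3 -1.75
1.15 -4.55 -4.9
1.35 1.2 0.5
4.05 -1.55 -8.9
-2.2 0.75 2.3

Output[0,0]: The receptive field on the input at this output position is [2.7 3.2 1.4 / 1.8 -0.8 0]. Elementwise product with the kernel and sum: 3.2·0.5 + 1.8·0.5 + -0.8·-1 + 0·-0.5.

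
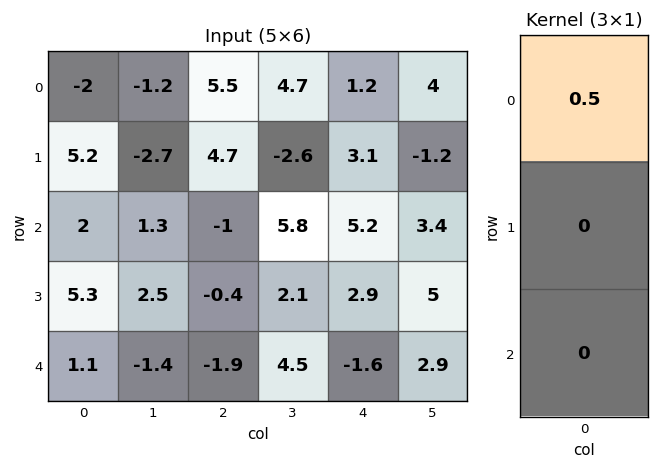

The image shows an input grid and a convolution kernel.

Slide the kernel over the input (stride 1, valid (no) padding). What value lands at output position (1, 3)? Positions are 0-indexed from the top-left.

The receptive field on the input at this output position is [-2.6 / 5.8 / 2.1]. Elementwise product with the kernel and sum: -2.6·0.5.

-1.3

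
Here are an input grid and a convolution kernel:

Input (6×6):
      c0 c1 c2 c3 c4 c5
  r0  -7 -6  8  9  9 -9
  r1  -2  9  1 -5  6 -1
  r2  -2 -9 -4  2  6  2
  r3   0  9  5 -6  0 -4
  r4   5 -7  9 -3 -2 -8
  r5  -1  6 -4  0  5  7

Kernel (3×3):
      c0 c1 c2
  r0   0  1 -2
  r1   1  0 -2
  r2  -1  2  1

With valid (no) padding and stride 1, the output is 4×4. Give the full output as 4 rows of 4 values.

-46 12 -6 36
36 -7 -50 8
-21 35 -22 -5
-5 2 16 38

Output[0,0]: The receptive field on the input at this output position is [-7 -6 8 / -2 9 1 / -2 -9 -4]. Elementwise product with the kernel and sum: -6·1 + 8·-2 + -2·1 + 1·-2 + -2·-1 + -9·2 + -4·1.
Output[0,1]: The receptive field on the input at this output position is [-6 8 9 / 9 1 -5 / -9 -4 2]. Elementwise product with the kernel and sum: 8·1 + 9·-2 + 9·1 + -5·-2 + -9·-1 + -4·2 + 2·1.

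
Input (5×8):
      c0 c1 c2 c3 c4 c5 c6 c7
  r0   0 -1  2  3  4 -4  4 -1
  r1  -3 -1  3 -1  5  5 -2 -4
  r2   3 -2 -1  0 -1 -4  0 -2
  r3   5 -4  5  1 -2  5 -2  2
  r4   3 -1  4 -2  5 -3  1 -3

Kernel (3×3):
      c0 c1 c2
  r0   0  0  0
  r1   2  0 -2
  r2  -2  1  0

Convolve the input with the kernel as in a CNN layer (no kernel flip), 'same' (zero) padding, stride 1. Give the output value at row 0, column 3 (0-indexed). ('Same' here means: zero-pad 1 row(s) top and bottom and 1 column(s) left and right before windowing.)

-11

The receptive field on the zero-padded input at this output position is [0 0 0 / 2 3 4 / 3 -1 5]. Elementwise product with the kernel and sum: 2·2 + 4·-2 + 3·-2 + -1·1.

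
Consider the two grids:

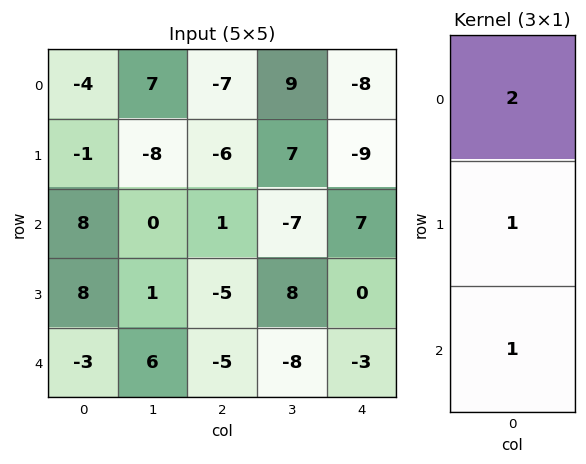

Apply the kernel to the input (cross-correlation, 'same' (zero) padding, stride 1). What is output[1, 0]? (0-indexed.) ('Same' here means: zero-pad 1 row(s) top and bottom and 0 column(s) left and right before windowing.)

-1

The receptive field on the zero-padded input at this output position is [-4 / -1 / 8]. Elementwise product with the kernel and sum: -4·2 + -1·1 + 8·1.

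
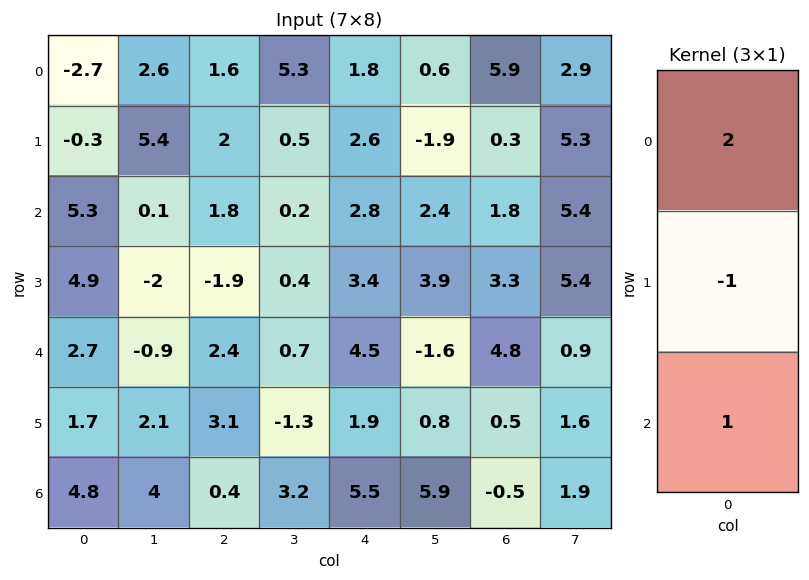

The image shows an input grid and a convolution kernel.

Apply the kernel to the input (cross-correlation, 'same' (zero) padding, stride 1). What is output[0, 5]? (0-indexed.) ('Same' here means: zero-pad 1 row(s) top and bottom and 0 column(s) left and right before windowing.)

The receptive field on the zero-padded input at this output position is [0 / 0.6 / -1.9]. Elementwise product with the kernel and sum: 0·2 + 0.6·-1 + -1.9·1.

-2.5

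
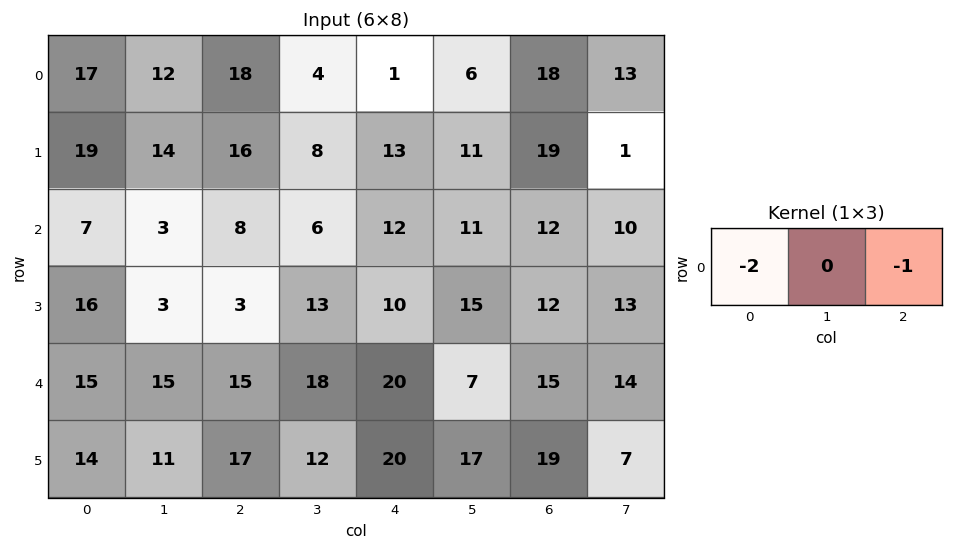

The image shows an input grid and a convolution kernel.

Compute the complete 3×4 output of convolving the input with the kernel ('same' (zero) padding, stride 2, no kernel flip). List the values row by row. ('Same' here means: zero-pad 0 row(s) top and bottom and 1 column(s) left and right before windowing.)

Output[0,0]: The receptive field on the zero-padded input at this output position is [0 17 12]. Elementwise product with the kernel and sum: 0·-2 + 12·-1.

-12 -28 -14 -25
-3 -12 -23 -32
-15 -48 -43 -28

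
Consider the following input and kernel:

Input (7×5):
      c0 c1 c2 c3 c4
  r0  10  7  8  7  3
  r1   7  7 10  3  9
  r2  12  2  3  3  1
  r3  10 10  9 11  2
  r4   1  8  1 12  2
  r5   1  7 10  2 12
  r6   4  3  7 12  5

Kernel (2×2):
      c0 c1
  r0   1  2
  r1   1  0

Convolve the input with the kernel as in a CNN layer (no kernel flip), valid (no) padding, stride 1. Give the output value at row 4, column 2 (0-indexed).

35

The receptive field on the input at this output position is [1 12 / 10 2]. Elementwise product with the kernel and sum: 1·1 + 12·2 + 10·1.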